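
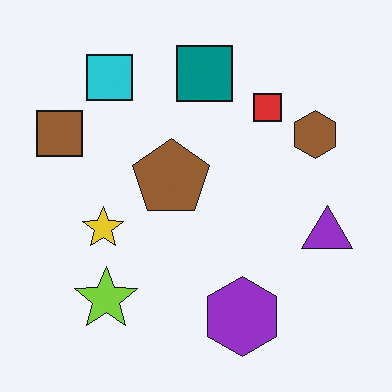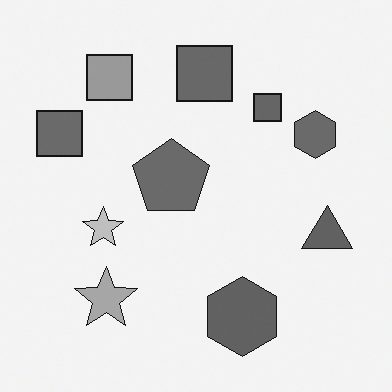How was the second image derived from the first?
The second image is the first converted to grayscale.

All color is removed — every shape is now a shade of grey.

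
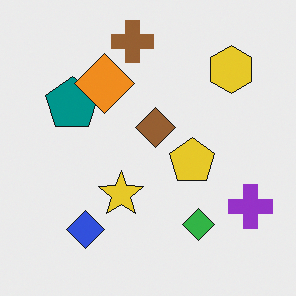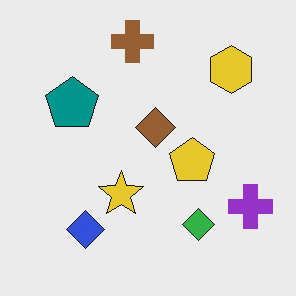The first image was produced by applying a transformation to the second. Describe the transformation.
The transformation is: overlaid with an additional orange diamond.

An orange diamond appears in the first image that is absent from the second.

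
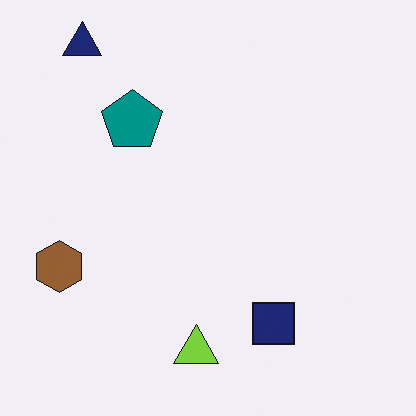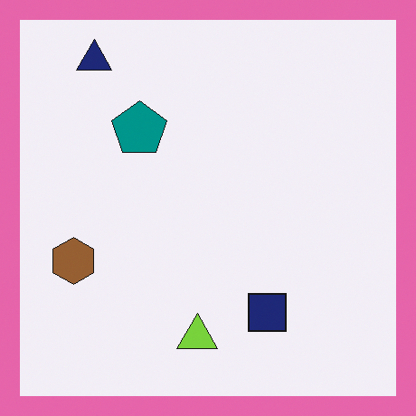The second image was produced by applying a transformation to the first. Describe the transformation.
The image was framed with a pink border.

A solid pink frame runs around the edge of the second image, with the content slightly shrunk inside it.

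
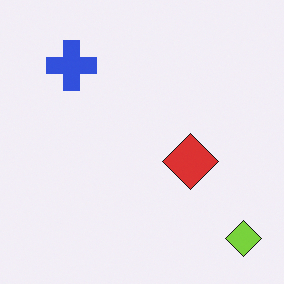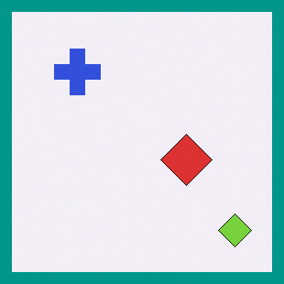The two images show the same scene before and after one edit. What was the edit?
This is the original image framed with a teal border.

A solid teal frame runs around the edge of the second image, with the content slightly shrunk inside it.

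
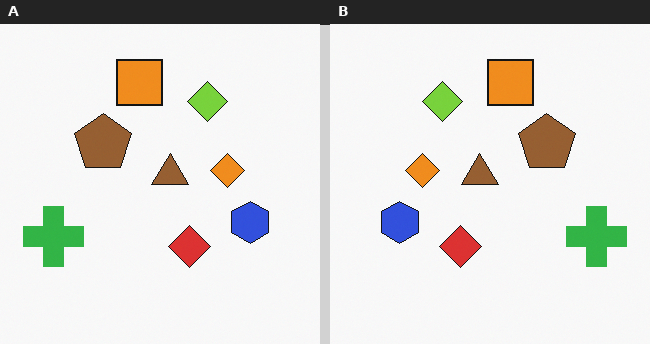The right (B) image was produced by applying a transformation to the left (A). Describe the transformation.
It was flipped horizontally (left ↔ right).

The green cross is in the left of the left (A) image and the right of the right (B) — shapes on opposite sides of the vertical midline have swapped in a mirror flip.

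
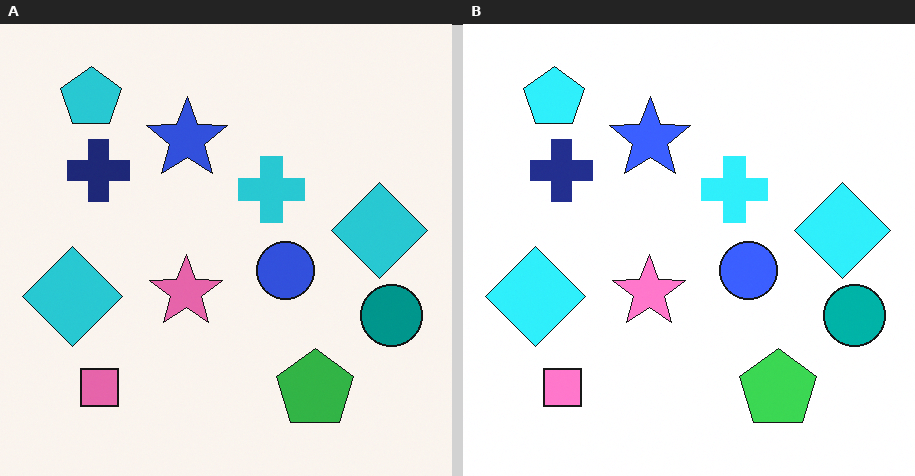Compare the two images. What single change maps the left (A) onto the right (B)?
It was brightened a little.

Every pixel — background and shapes alike — is uniformly brightened.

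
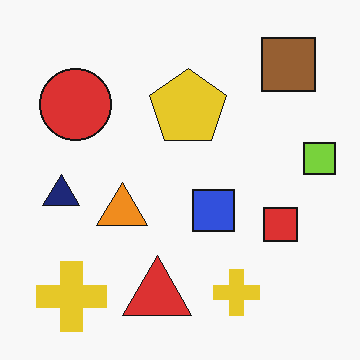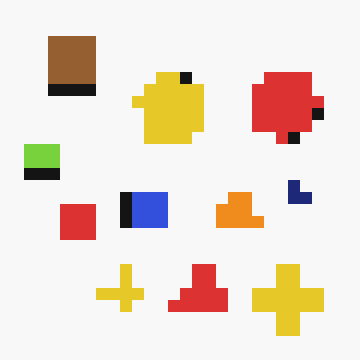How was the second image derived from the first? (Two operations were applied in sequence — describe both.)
It was flipped horizontally (left ↔ right), then coarsely pixelated.

The lime square is in the right of the first image and the left of the second — shapes on opposite sides of the vertical midline have swapped in a mirror flip. Shapes are reduced to large square blocks; fine edges and outlines are lost — a downscale-then-upscale (mosaic) effect.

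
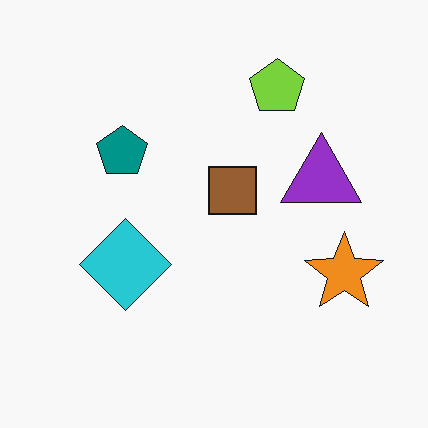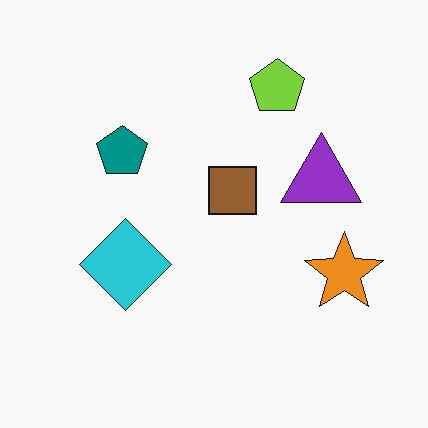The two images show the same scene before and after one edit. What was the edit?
The second image is the first given moderate JPEG compression.

Blocky 8×8 compression artifacts appear around shape edges and the flat background shows ringing — characteristic JPEG degradation.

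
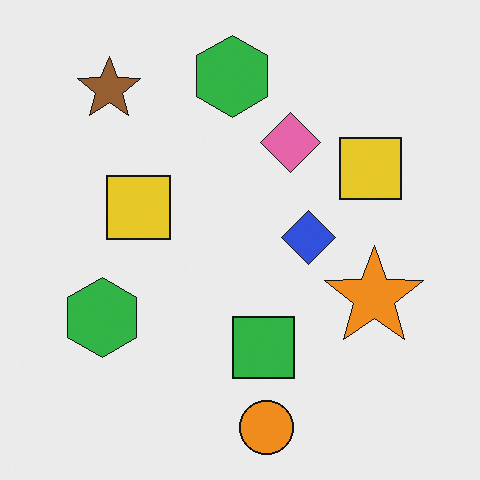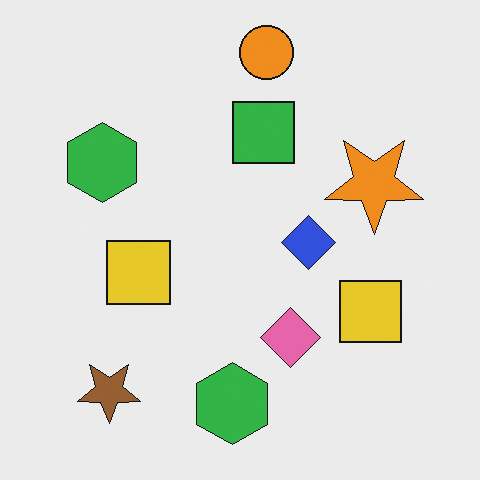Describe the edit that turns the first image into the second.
This is the original image flipped vertically (top ↔ bottom).

The orange circle is in the bottom of the first image and the top of the second — shapes on opposite sides of the horizontal midline have swapped in a mirror flip.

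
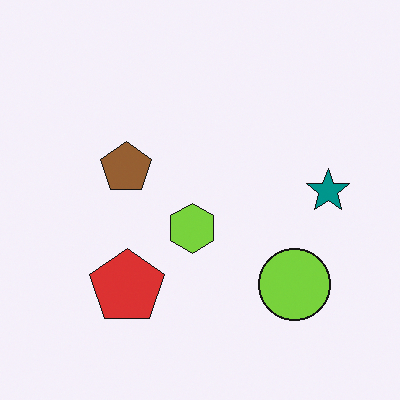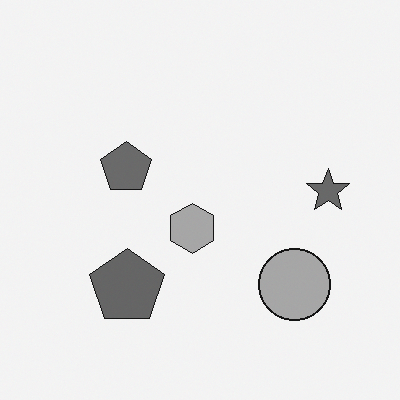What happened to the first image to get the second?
The second image is the first converted to grayscale.

All color is removed — every shape is now a shade of grey.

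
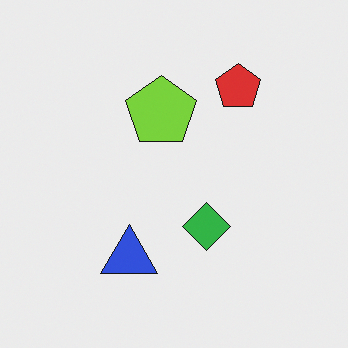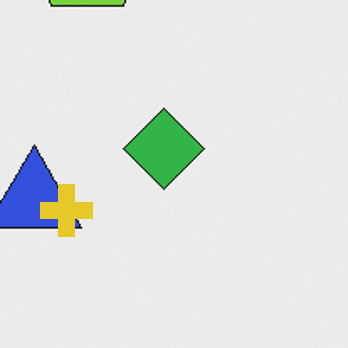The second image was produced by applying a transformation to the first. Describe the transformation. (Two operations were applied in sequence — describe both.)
This is the original image cropped tightly and scaled back up, then overlaid with an additional yellow cross.

The visible shapes are larger and the field of view is narrower; shapes near the original edges may be partly or wholly outside the frame — a crop-and-rescale. A yellow cross appears in the second image that is absent from the first.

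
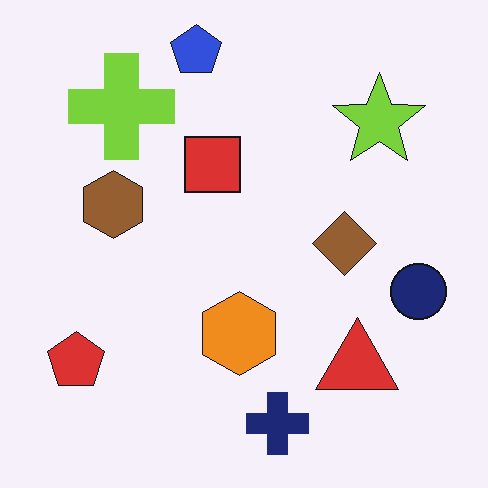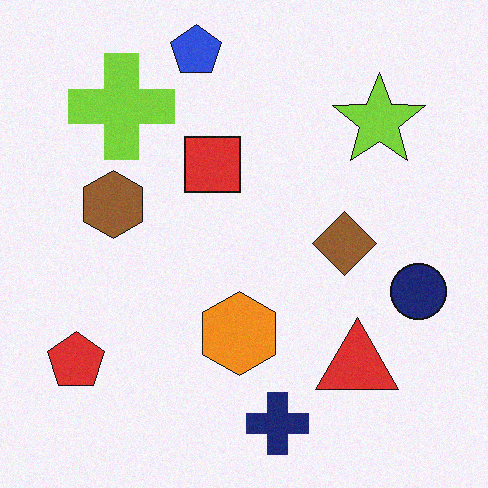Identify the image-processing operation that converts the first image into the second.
The image was degraded with light additive noise.

Random speckle covers the whole image, including the flat background.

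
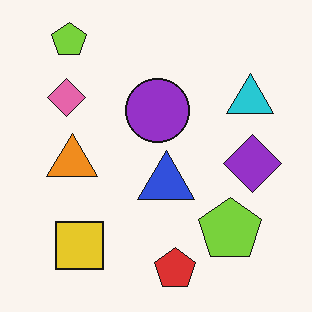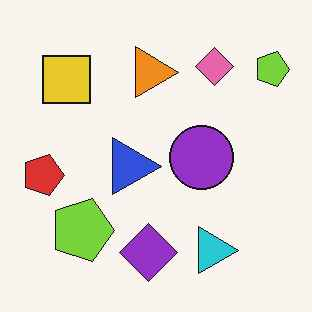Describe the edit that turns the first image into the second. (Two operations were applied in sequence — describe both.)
The second image is the first rotated 90° clockwise, then JPEG-compressed with visible artifacts.

The yellow square sits in the bottom-left of the first image and the top-left of the second — consistent with a whole-image 90° clockwise rotation. Blocky 8×8 compression artifacts appear around shape edges and the flat background shows ringing — characteristic JPEG degradation.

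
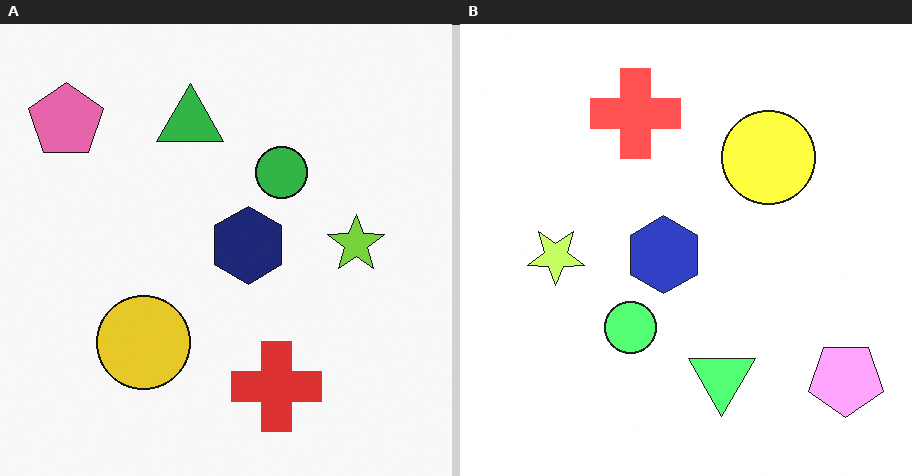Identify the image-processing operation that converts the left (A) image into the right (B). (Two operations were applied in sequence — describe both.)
This is the original image noticeably brightened, then rotated 180°.

Every pixel — background and shapes alike — is uniformly brightened. The pink pentagon sits in the top-left of the left (A) image and the bottom-right of the right (B) — consistent with a whole-image 180° rotation.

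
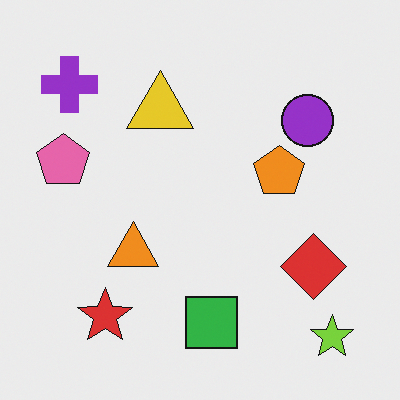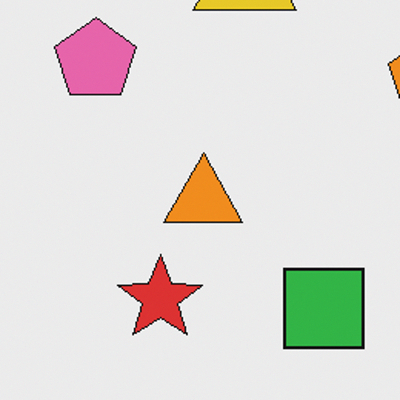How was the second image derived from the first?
The second image is the first cropped to a modestly smaller region and rescaled.

The visible shapes are larger and the field of view is narrower; shapes near the original edges may be partly or wholly outside the frame — a crop-and-rescale.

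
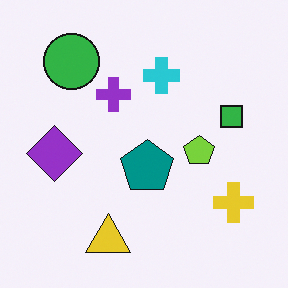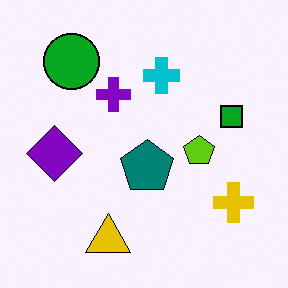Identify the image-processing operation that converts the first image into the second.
The second image is the first given slightly increased contrast.

Tones are pushed away from mid-grey across the whole image — a global contrast change.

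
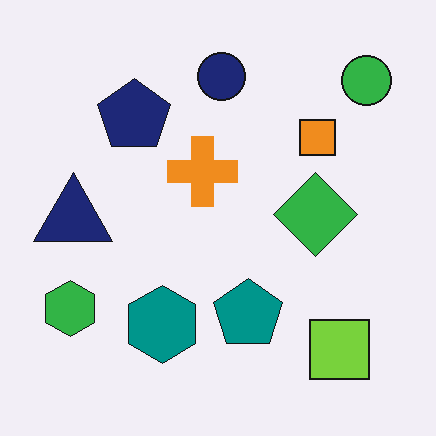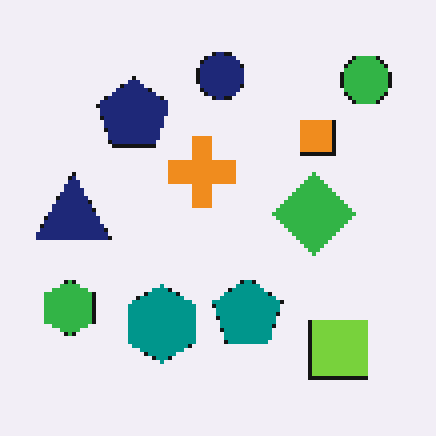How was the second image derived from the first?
Lightly pixelated (a mild mosaic effect).

Shapes are reduced to large square blocks; fine edges and outlines are lost — a downscale-then-upscale (mosaic) effect.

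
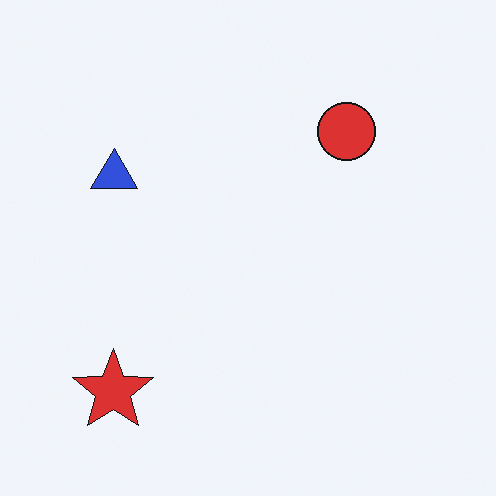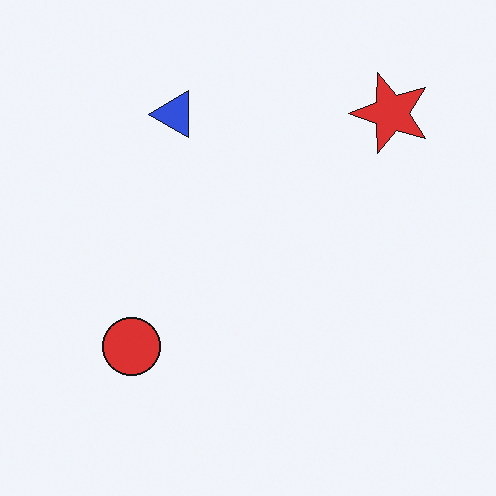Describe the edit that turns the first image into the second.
The second image is the first transposed (reflected across the top-left ↔ bottom-right diagonal).

Shapes have swapped their row and column positions — what was in the top-right is now in the bottom-left — a diagonal reflection.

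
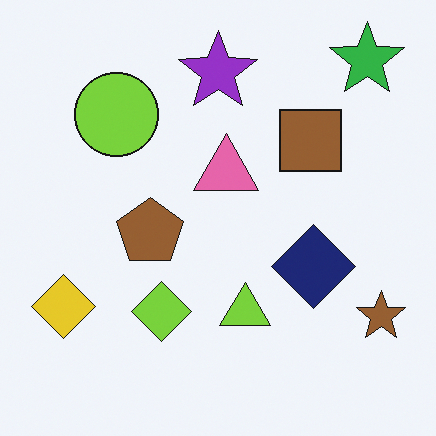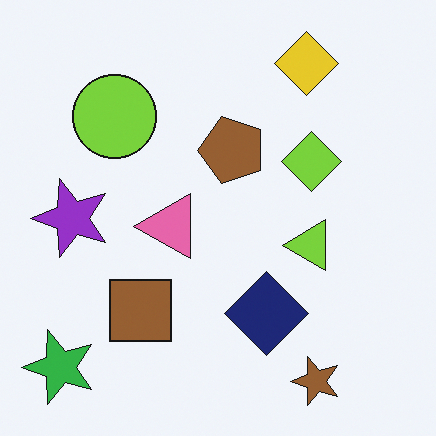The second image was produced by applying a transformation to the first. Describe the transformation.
Transposed (reflected across the top-left ↔ bottom-right diagonal).

Shapes have swapped their row and column positions — what was in the top-right is now in the bottom-left — a diagonal reflection.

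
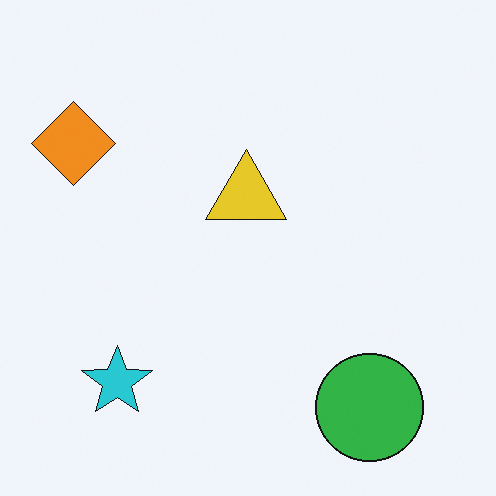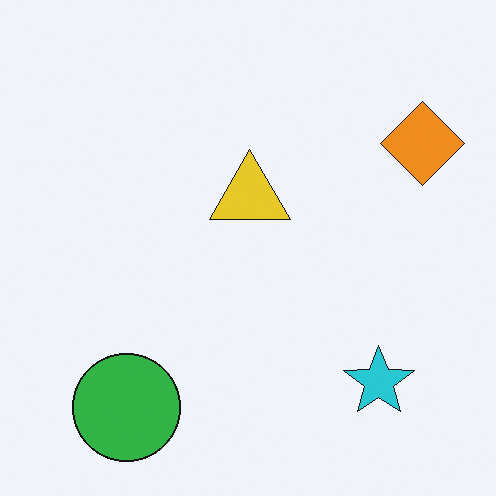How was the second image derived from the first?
The second image is the first flipped horizontally (left ↔ right).

The orange diamond is in the top-left of the first image and the top-right of the second — shapes on opposite sides of the vertical midline have swapped in a mirror flip.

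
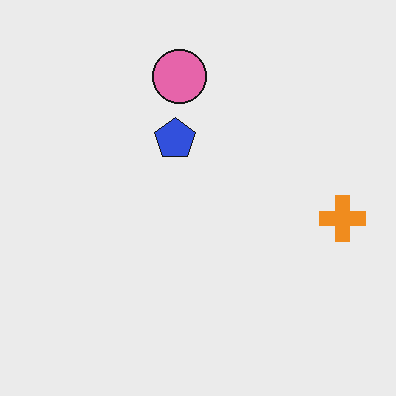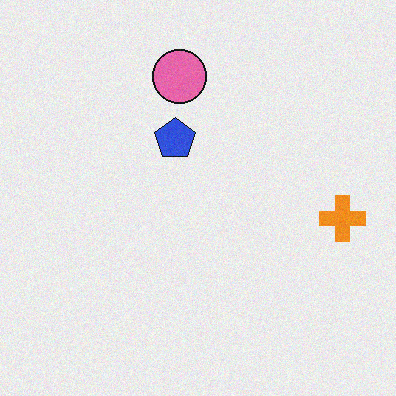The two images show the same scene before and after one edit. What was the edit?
The image was degraded with light additive noise.

Random speckle covers the whole image, including the flat background.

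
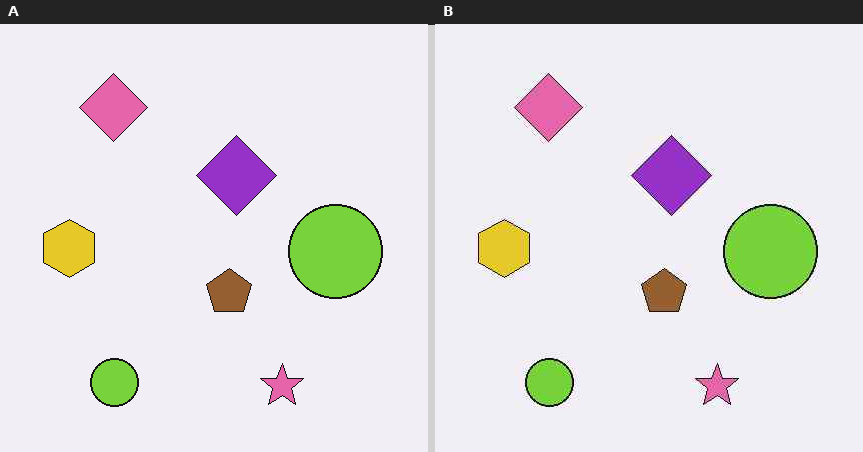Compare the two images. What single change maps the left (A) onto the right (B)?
The image was JPEG-compressed with visible artifacts.

Blocky 8×8 compression artifacts appear around shape edges and the flat background shows ringing — characteristic JPEG degradation.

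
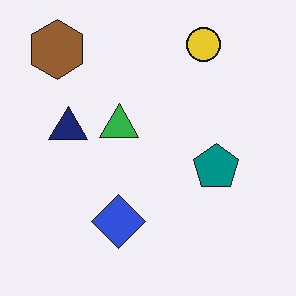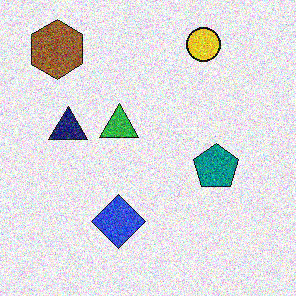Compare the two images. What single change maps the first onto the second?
It was degraded with strong gaussian noise.

Random speckle covers the whole image, including the flat background.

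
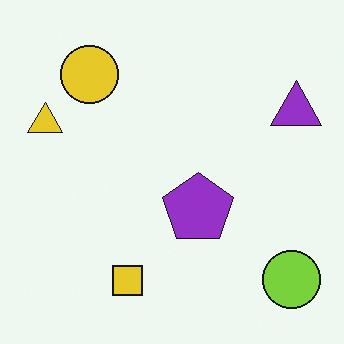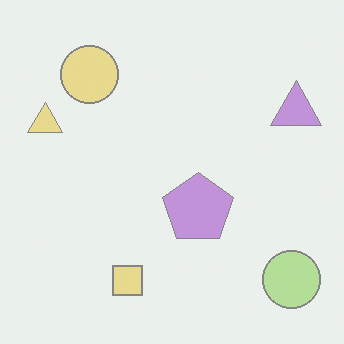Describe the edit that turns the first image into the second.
The transformation is: washed out (contrast reduced).

Tones are pushed toward mid-grey across the whole image — a global contrast change.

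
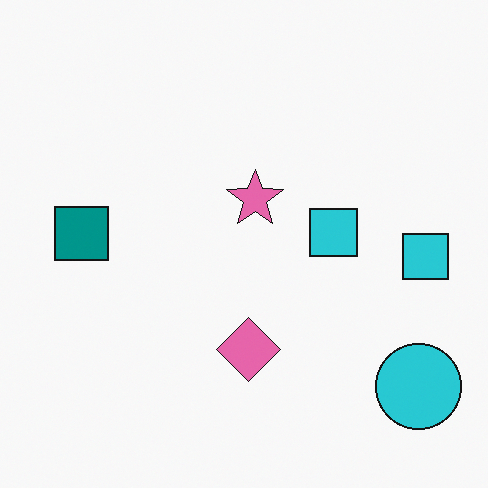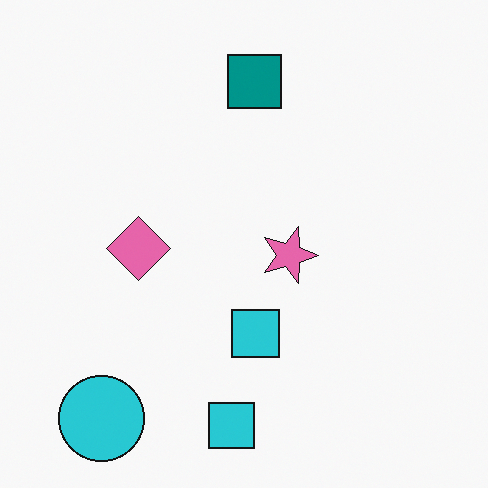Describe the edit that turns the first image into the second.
The second image is the first rotated 90° clockwise.

The cyan circle sits in the bottom-right of the first image and the bottom-left of the second — consistent with a whole-image 90° clockwise rotation.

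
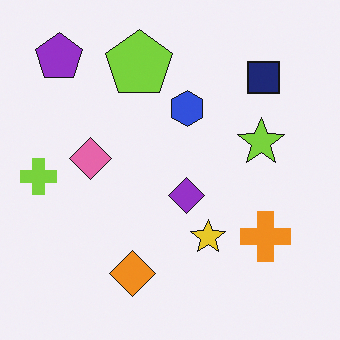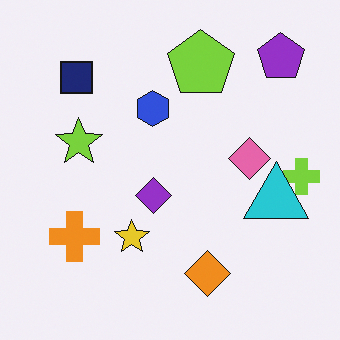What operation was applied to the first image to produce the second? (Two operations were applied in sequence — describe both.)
Flipped horizontally (left ↔ right), then overlaid with an additional cyan triangle.

The lime cross is in the left of the first image and the right of the second — shapes on opposite sides of the vertical midline have swapped in a mirror flip. A cyan triangle appears in the second image that is absent from the first.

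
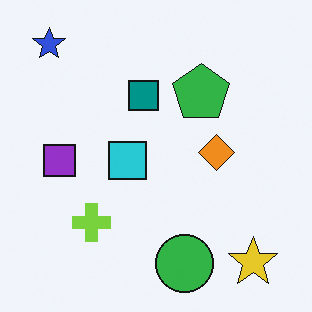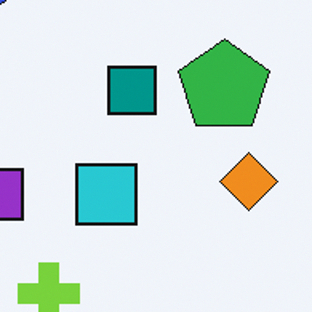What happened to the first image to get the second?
It was cropped slightly and scaled back up.

The visible shapes are larger and the field of view is narrower; shapes near the original edges may be partly or wholly outside the frame — a crop-and-rescale.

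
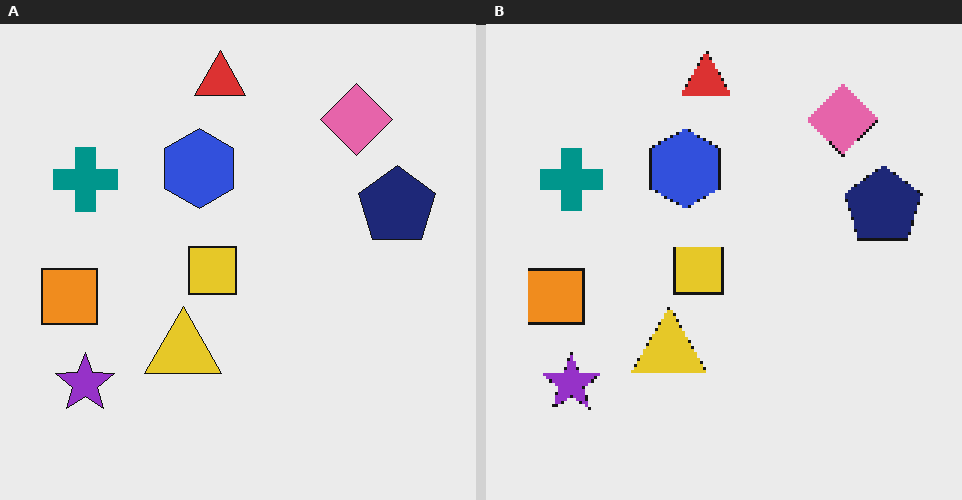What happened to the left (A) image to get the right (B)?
This is the original image lightly pixelated (a mild mosaic effect).

Shapes are reduced to large square blocks; fine edges and outlines are lost — a downscale-then-upscale (mosaic) effect.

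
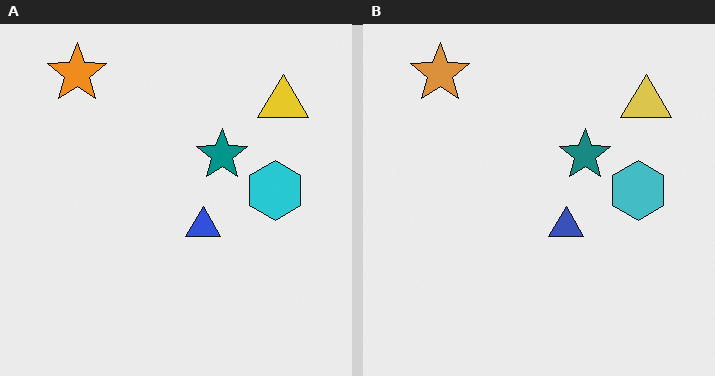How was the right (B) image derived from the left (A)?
Slightly desaturated.

All colors are more muted and greyish — a global saturation change.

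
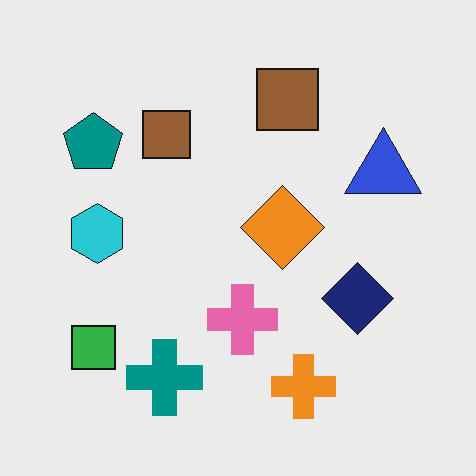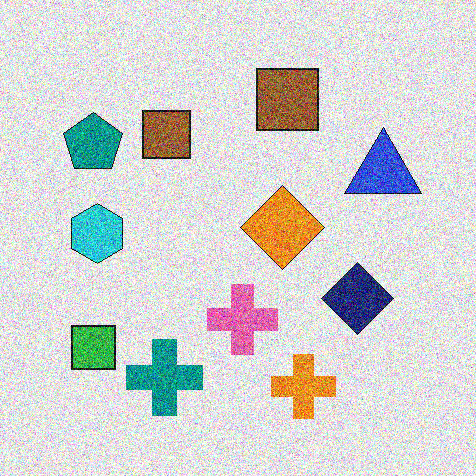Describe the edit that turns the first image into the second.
This is the original image degraded with a thick layer of grain.

Random speckle covers the whole image, including the flat background.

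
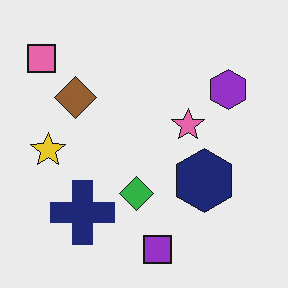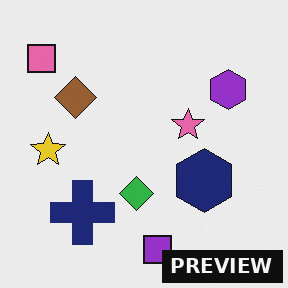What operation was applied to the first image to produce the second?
This is the original image watermarked with the text "PREVIEW" in the lower-right corner.

A dark label reading "PREVIEW" appears in the lower-right corner.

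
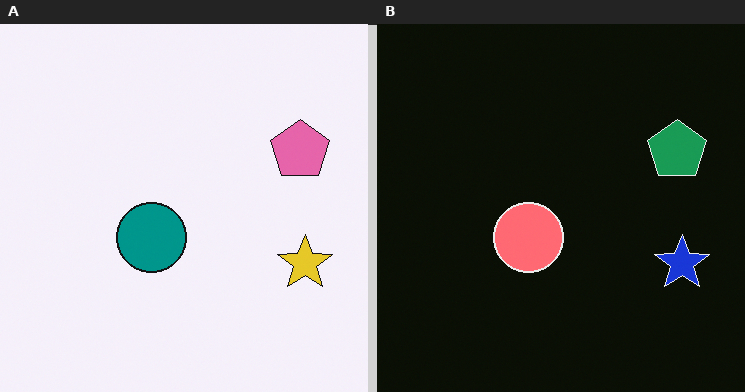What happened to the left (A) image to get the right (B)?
It was color-inverted (negative).

The light background has become dark and every shape's color is its complement — a photographic negative.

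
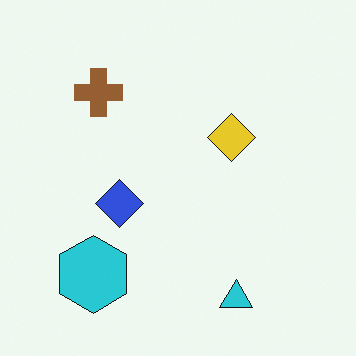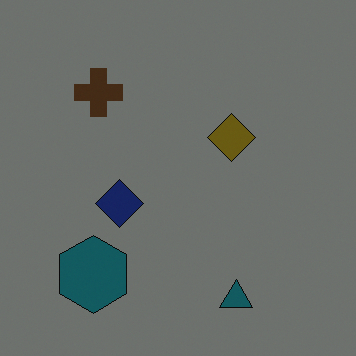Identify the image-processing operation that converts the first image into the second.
The second image is the first substantially darkened.

Every pixel — background and shapes alike — is uniformly darkened.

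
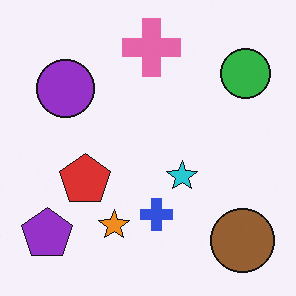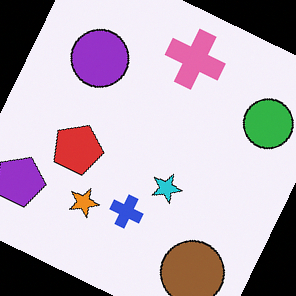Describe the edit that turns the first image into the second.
The image was rotated clockwise by a moderate amount.

Every shape is tilted by the same angle and the image corners show triangular fill wedges — a whole-image rotation by a non-right angle.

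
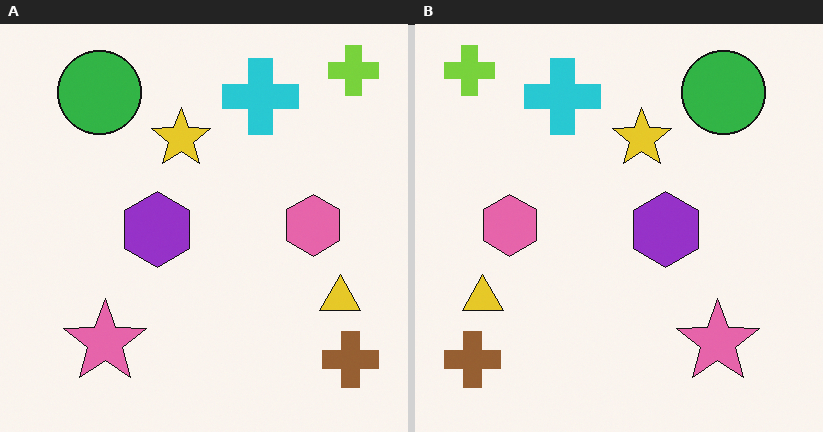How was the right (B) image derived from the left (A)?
Flipped horizontally (left ↔ right).

The lime cross is in the top-right of the left (A) image and the top-left of the right (B) — shapes on opposite sides of the vertical midline have swapped in a mirror flip.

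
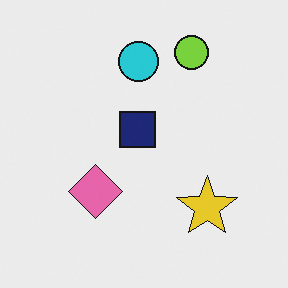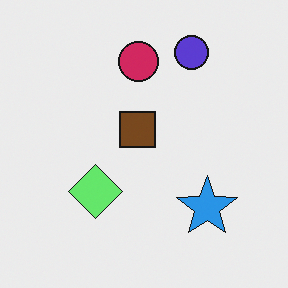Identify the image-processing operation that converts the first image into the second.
The second image is the first hue-shifted through roughly half the color wheel.

Every shape's color has rotated by the same amount around the hue wheel — a uniform hue shift.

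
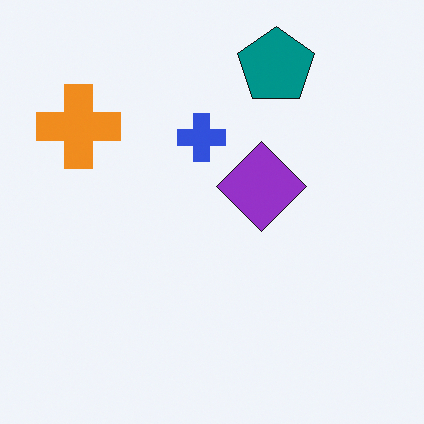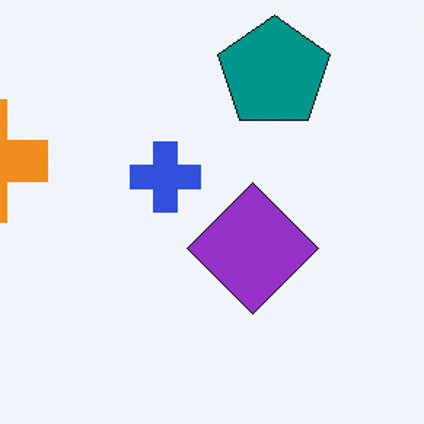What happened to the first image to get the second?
This is the original image cropped to a modestly smaller region and rescaled.

The visible shapes are larger and the field of view is narrower; shapes near the original edges may be partly or wholly outside the frame — a crop-and-rescale.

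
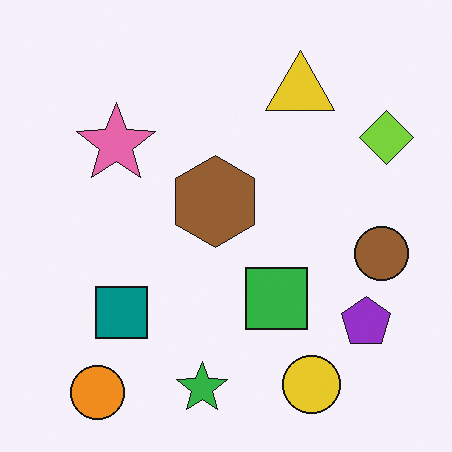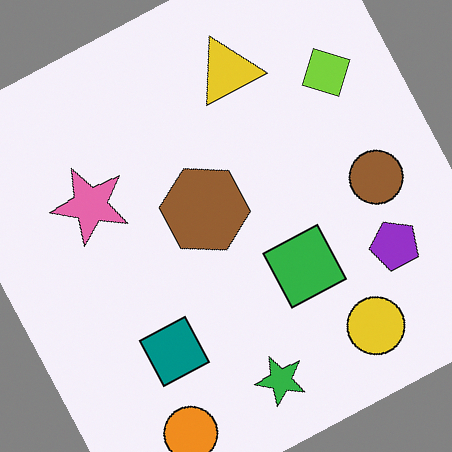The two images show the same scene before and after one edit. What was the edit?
The transformation is: rotated counter-clockwise by a moderate amount.

Every shape is tilted by the same angle and the image corners show triangular fill wedges — a whole-image rotation by a non-right angle.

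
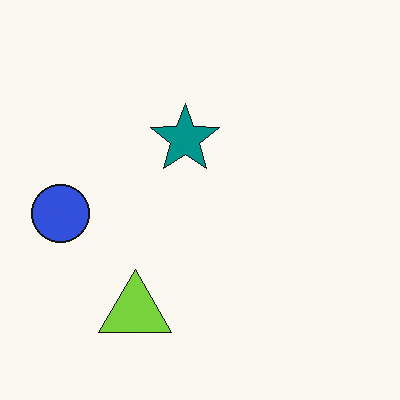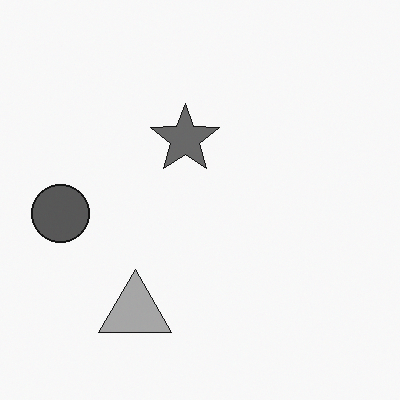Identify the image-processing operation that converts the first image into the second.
It was converted to grayscale.

All color is removed — every shape is now a shade of grey.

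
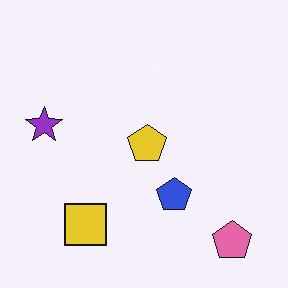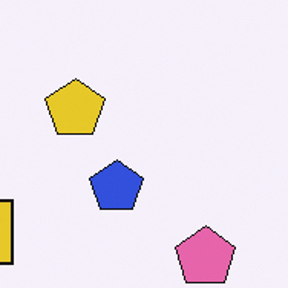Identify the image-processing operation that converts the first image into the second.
The transformation is: cropped to a modestly smaller region and rescaled.

The visible shapes are larger and the field of view is narrower; shapes near the original edges may be partly or wholly outside the frame — a crop-and-rescale.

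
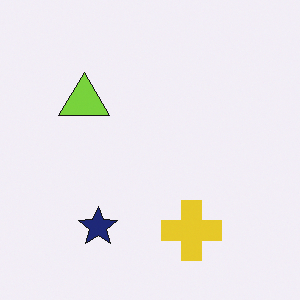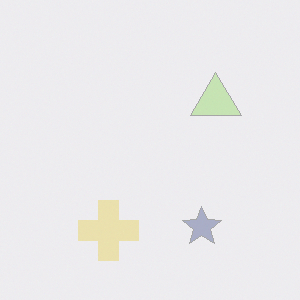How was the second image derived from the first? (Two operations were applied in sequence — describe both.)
Flipped horizontally (left ↔ right), then washed out (contrast reduced).

The lime triangle is in the left of the first image and the right of the second — shapes on opposite sides of the vertical midline have swapped in a mirror flip. Tones are pushed toward mid-grey across the whole image — a global contrast change.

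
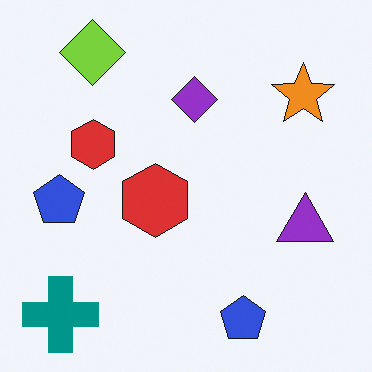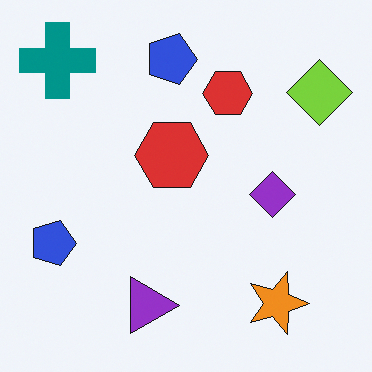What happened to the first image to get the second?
Rotated 90° clockwise.

The teal cross sits in the bottom-left of the first image and the top-left of the second — consistent with a whole-image 90° clockwise rotation.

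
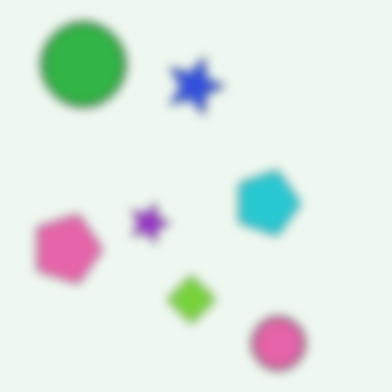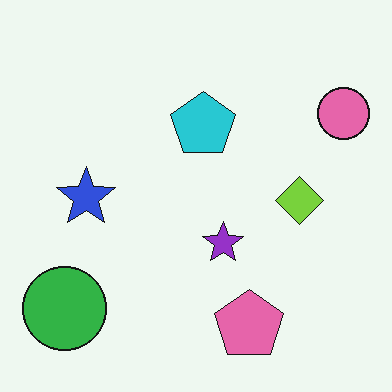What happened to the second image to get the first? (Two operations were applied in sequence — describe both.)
The transformation is: strongly gaussian-blurred, then rotated 90° clockwise.

Shape edges and outlines are uniformly softened across the whole image. The green circle sits in the bottom-left of the second image and the top-left of the first — consistent with a whole-image 90° clockwise rotation.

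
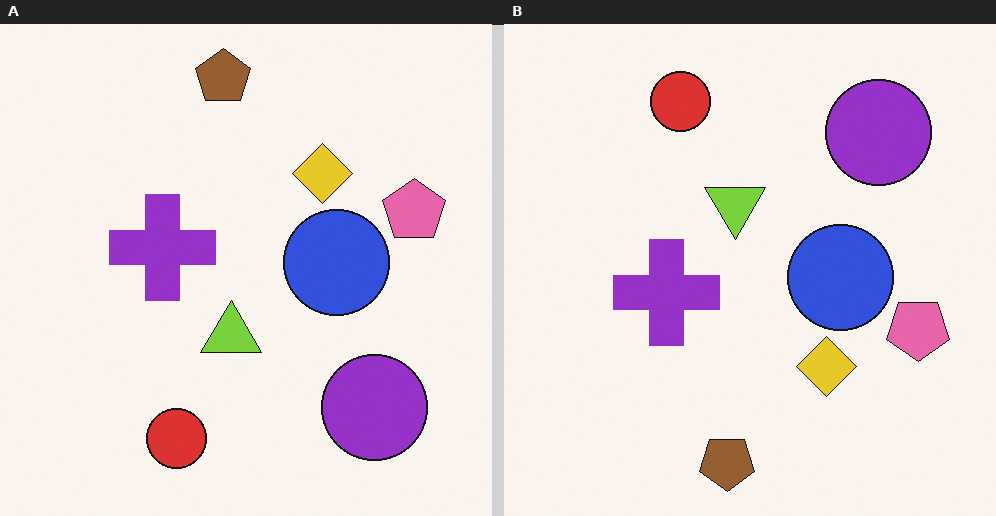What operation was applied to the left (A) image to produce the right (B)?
The right (B) image is the left (A) flipped vertically (top ↔ bottom).

The brown pentagon is in the top of the left (A) image and the bottom of the right (B) — shapes on opposite sides of the horizontal midline have swapped in a mirror flip.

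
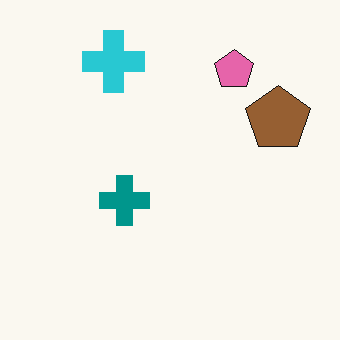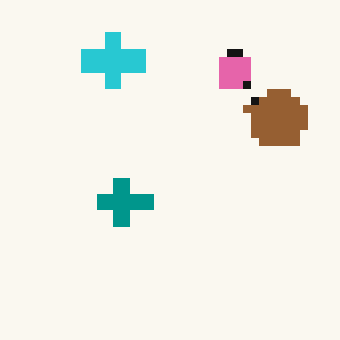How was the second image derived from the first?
The second image is the first moderately pixelated.

Shapes are reduced to large square blocks; fine edges and outlines are lost — a downscale-then-upscale (mosaic) effect.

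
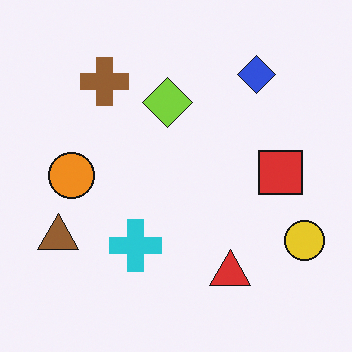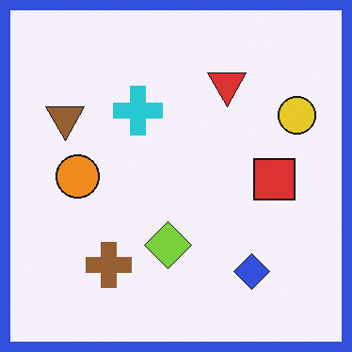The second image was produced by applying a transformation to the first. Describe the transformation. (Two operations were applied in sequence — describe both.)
Flipped vertically (top ↔ bottom), then framed with a blue border.

The blue diamond is in the top-right of the first image and the bottom-right of the second — shapes on opposite sides of the horizontal midline have swapped in a mirror flip. A solid blue frame runs around the edge of the second image, with the content slightly shrunk inside it.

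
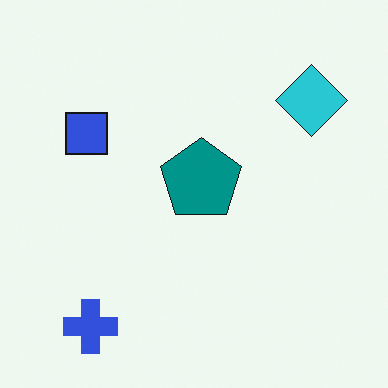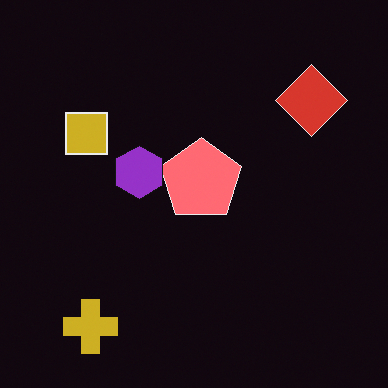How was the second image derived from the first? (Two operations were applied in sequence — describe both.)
It was color-inverted (negative), then overlaid with an additional purple hexagon.

The light background has become dark and every shape's color is its complement — a photographic negative. A purple hexagon appears in the second image that is absent from the first.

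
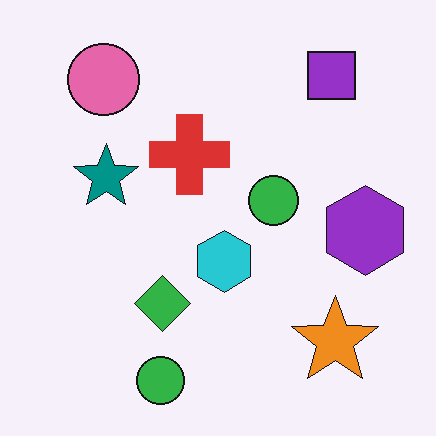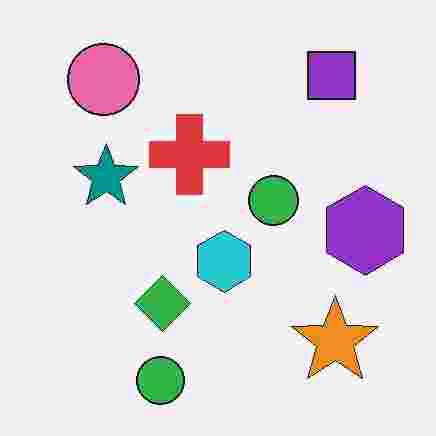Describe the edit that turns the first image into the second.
This is the original image heavily JPEG-compressed with obvious blocking artifacts.

Blocky 8×8 compression artifacts appear around shape edges and the flat background shows ringing — characteristic JPEG degradation.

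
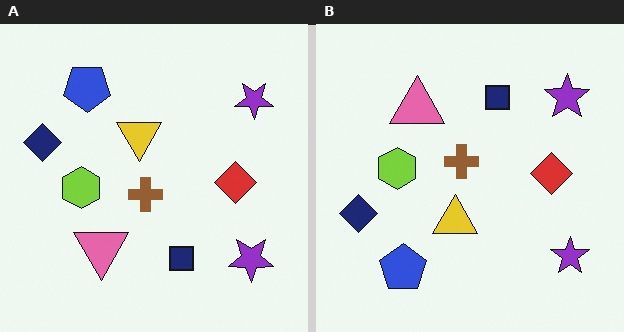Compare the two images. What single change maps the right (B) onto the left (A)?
The left (A) image is the right (B) flipped vertically (top ↔ bottom).

The blue pentagon is in the bottom-left of the right (B) image and the top-left of the left (A) — shapes on opposite sides of the horizontal midline have swapped in a mirror flip.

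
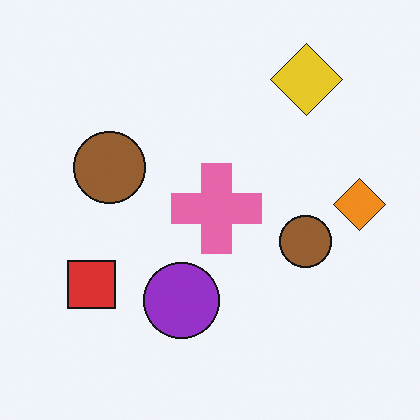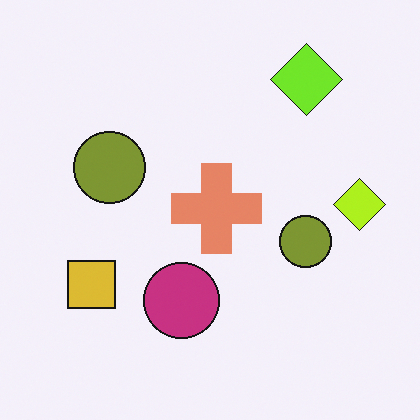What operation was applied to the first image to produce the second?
Hue-shifted slightly.

Every shape's color has rotated by the same amount around the hue wheel — a uniform hue shift.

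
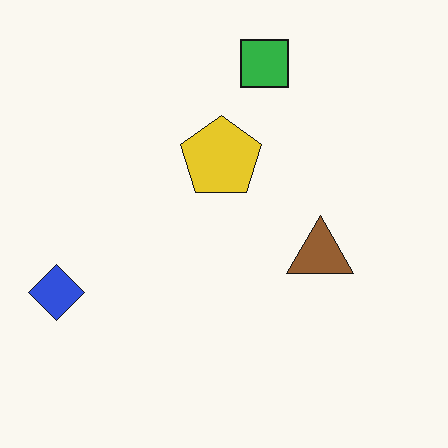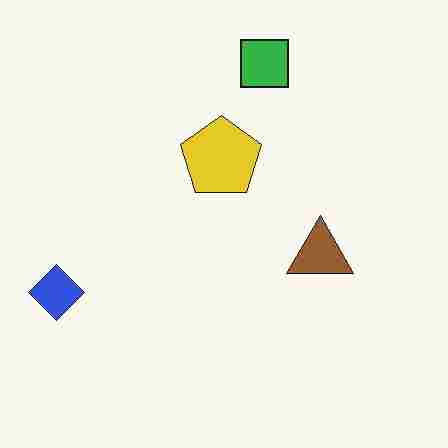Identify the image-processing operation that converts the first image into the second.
The image was heavily JPEG-compressed with obvious blocking artifacts.

Blocky 8×8 compression artifacts appear around shape edges and the flat background shows ringing — characteristic JPEG degradation.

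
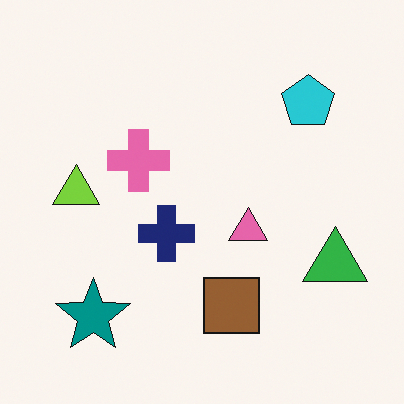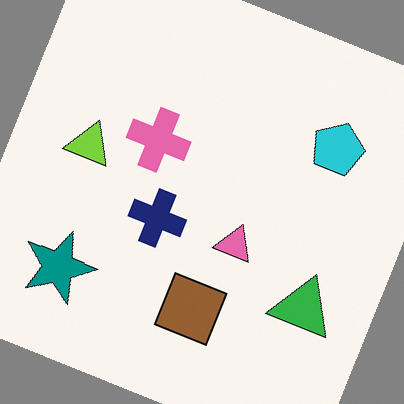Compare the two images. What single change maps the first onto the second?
This is the original image rotated clockwise by a moderate amount.

Every shape is tilted by the same angle and the image corners show triangular fill wedges — a whole-image rotation by a non-right angle.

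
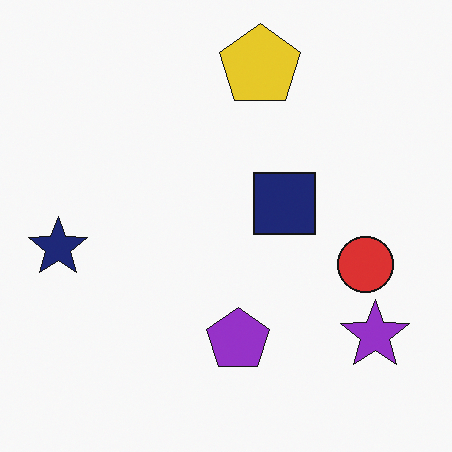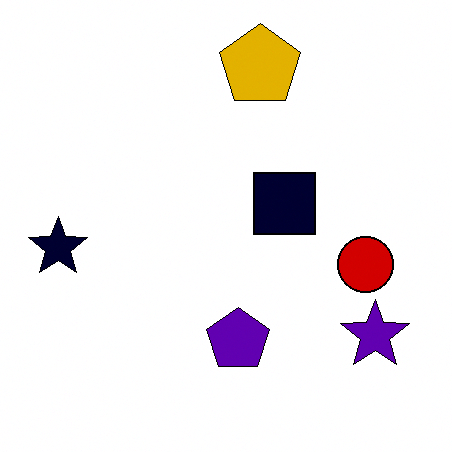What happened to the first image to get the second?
This is the original image given much higher contrast.

Tones are pushed away from mid-grey across the whole image — a global contrast change.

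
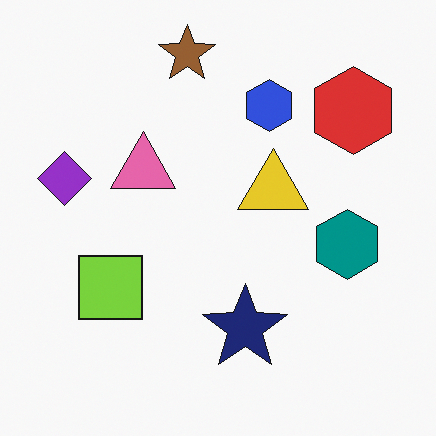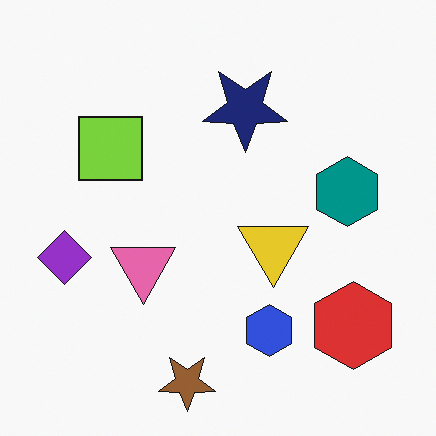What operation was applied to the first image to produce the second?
It was flipped vertically (top ↔ bottom).

The brown star is in the top of the first image and the bottom of the second — shapes on opposite sides of the horizontal midline have swapped in a mirror flip.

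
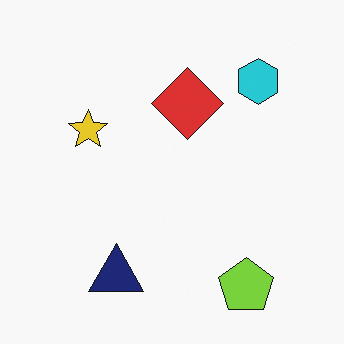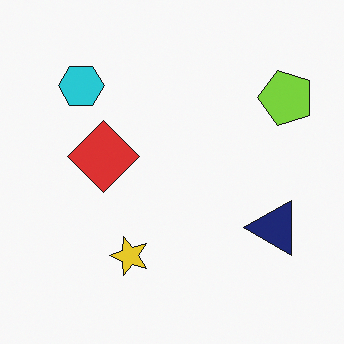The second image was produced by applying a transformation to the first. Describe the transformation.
The second image is the first rotated 90° counter-clockwise.

The lime pentagon sits in the bottom-right of the first image and the top-right of the second — consistent with a whole-image 90° counter-clockwise rotation.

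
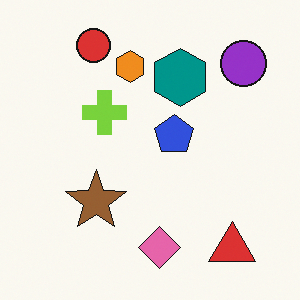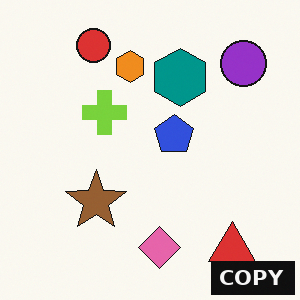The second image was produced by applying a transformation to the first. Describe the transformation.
This is the original image watermarked with the text "COPY" in the lower-right corner.

A dark label reading "COPY" appears in the lower-right corner.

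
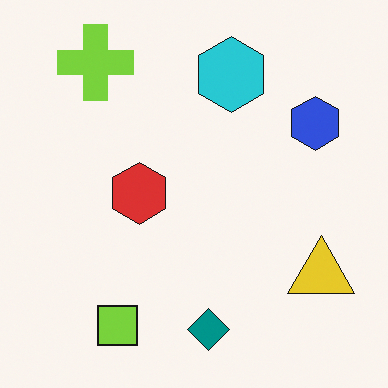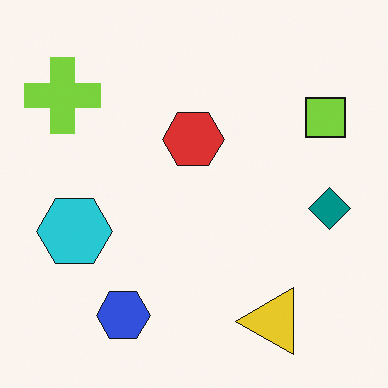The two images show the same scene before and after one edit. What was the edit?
Transposed (reflected across the top-left ↔ bottom-right diagonal).

Shapes have swapped their row and column positions — what was in the top-right is now in the bottom-left — a diagonal reflection.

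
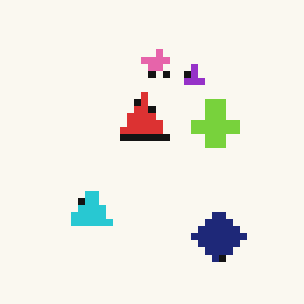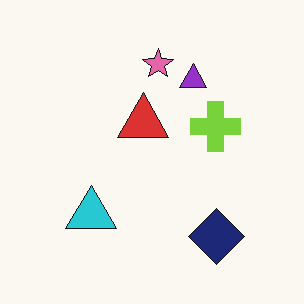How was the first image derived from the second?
The transformation is: pixelated into visible square blocks.

Shapes are reduced to large square blocks; fine edges and outlines are lost — a downscale-then-upscale (mosaic) effect.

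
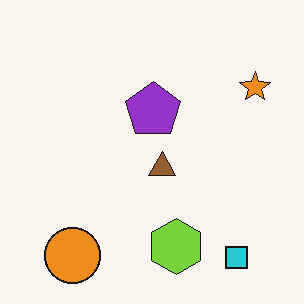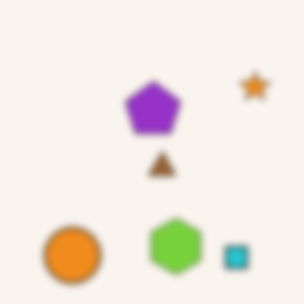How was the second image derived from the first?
It was moderately blurred.

Shape edges and outlines are uniformly softened across the whole image.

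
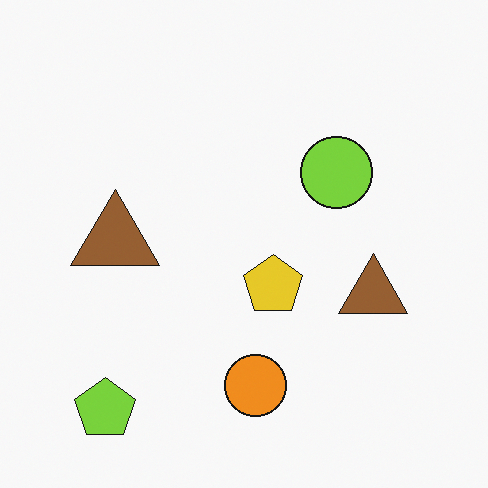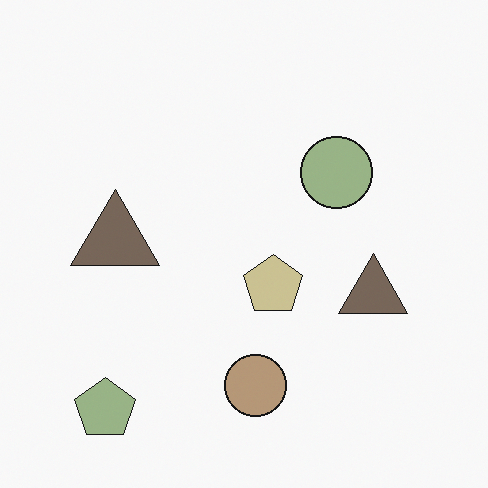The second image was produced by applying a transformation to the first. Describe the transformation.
Made much more muted (saturation change).

All colors are more muted and greyish — a global saturation change.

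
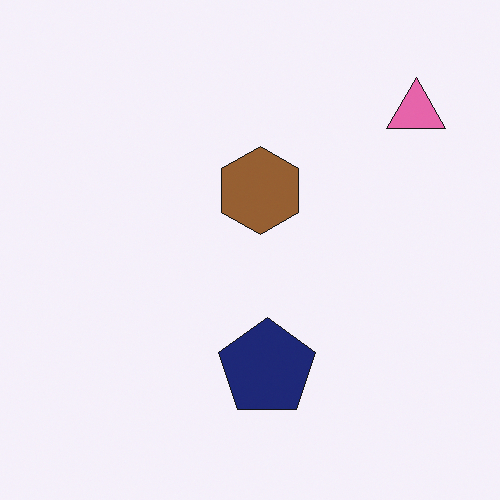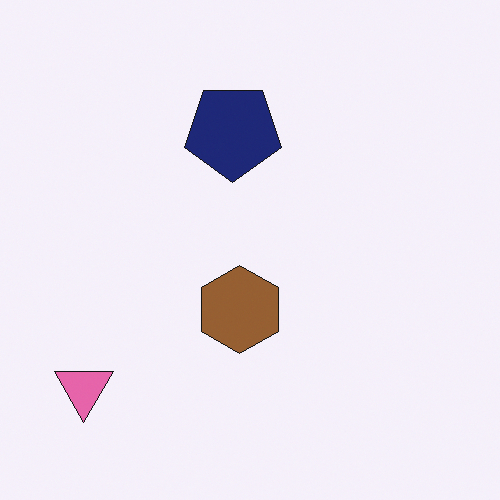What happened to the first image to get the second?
It was rotated 180°.

The pink triangle sits in the top-right of the first image and the bottom-left of the second — consistent with a whole-image 180° rotation.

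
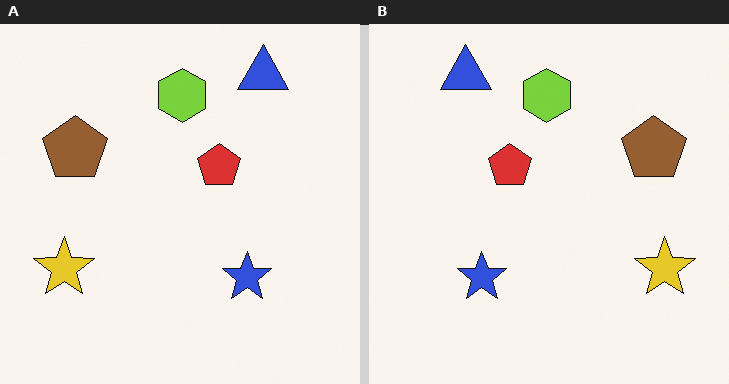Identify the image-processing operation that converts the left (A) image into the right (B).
Flipped horizontally (left ↔ right).

The yellow star is in the bottom-left of the left (A) image and the bottom-right of the right (B) — shapes on opposite sides of the vertical midline have swapped in a mirror flip.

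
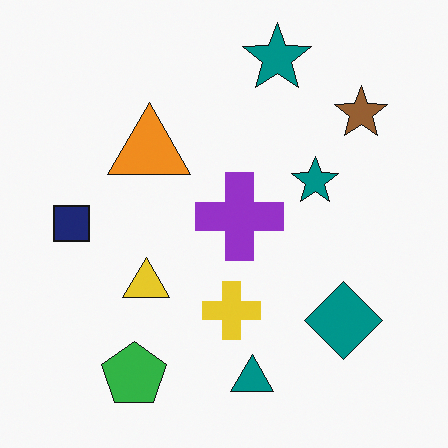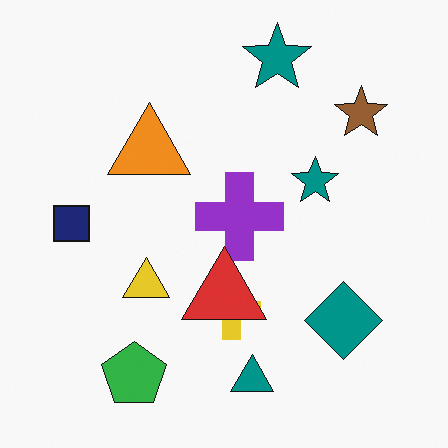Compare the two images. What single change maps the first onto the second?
The second image is the first overlaid with an additional red triangle.

A red triangle appears in the second image that is absent from the first.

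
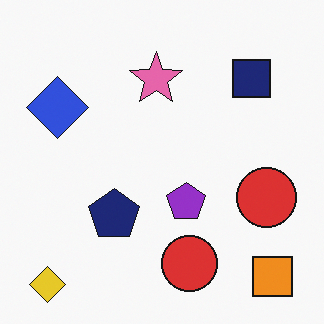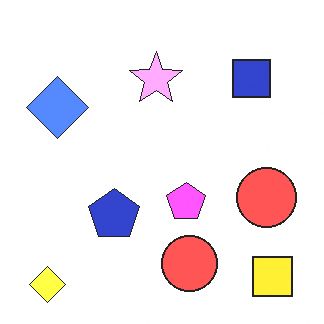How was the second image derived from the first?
Noticeably brightened.

Every pixel — background and shapes alike — is uniformly brightened.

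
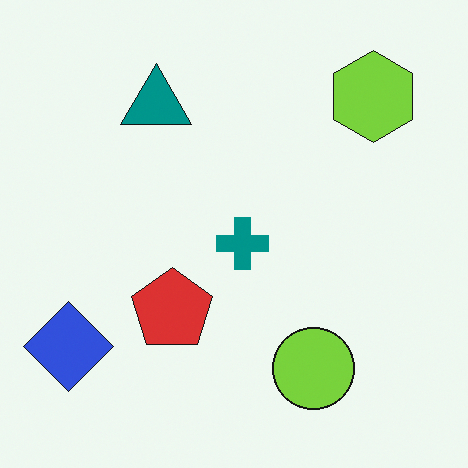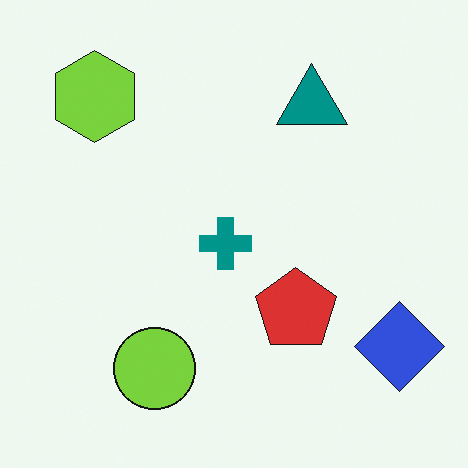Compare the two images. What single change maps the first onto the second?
The image was flipped horizontally (left ↔ right).

The blue diamond is in the bottom-left of the first image and the bottom-right of the second — shapes on opposite sides of the vertical midline have swapped in a mirror flip.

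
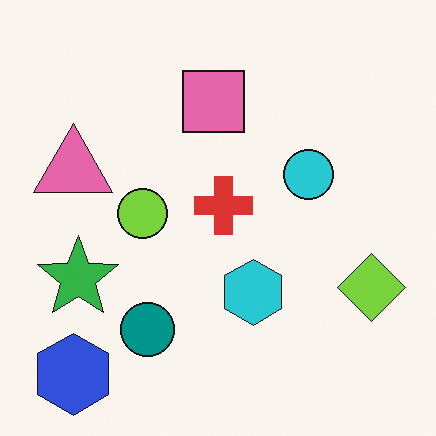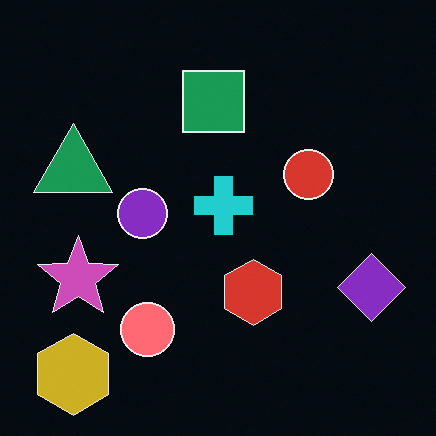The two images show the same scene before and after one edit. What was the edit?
It was color-inverted (negative).

The light background has become dark and every shape's color is its complement — a photographic negative.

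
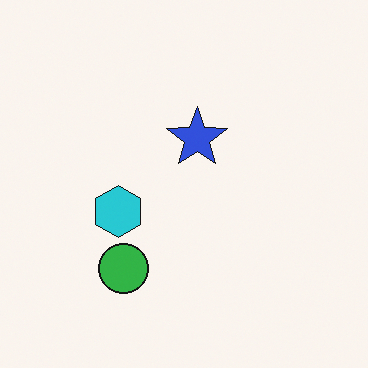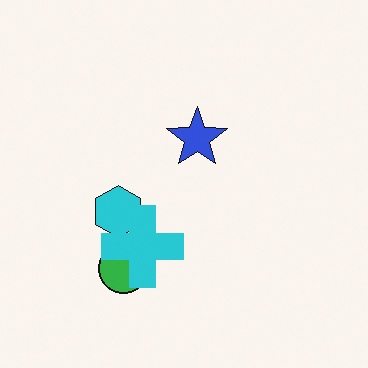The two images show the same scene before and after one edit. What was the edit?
The image was overlaid with an additional cyan cross.

A cyan cross appears in the second image that is absent from the first.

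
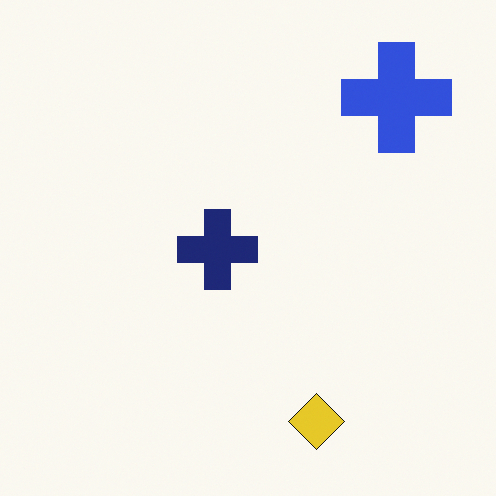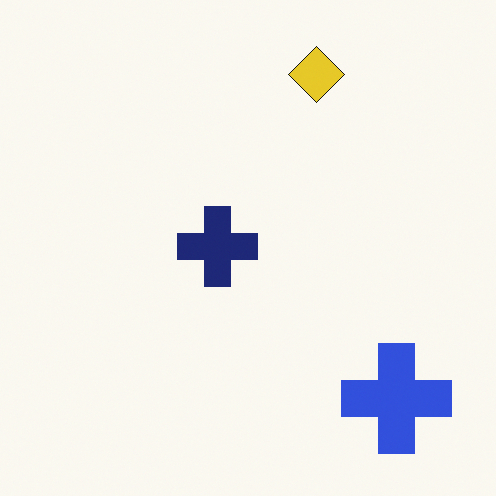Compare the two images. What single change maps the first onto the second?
The transformation is: flipped vertically (top ↔ bottom).

The yellow diamond is in the bottom of the first image and the top of the second — shapes on opposite sides of the horizontal midline have swapped in a mirror flip.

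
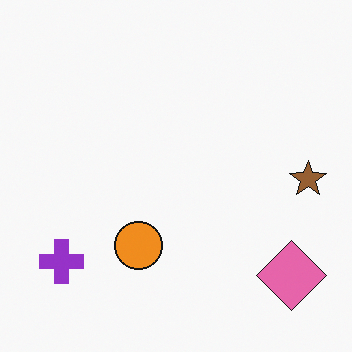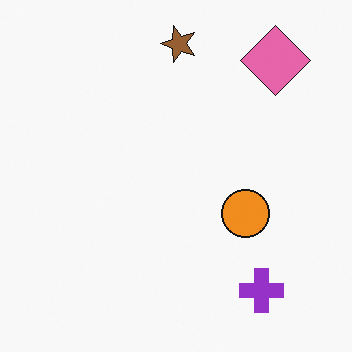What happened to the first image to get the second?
The image was rotated 90° counter-clockwise.

The pink diamond sits in the bottom-right of the first image and the top-right of the second — consistent with a whole-image 90° counter-clockwise rotation.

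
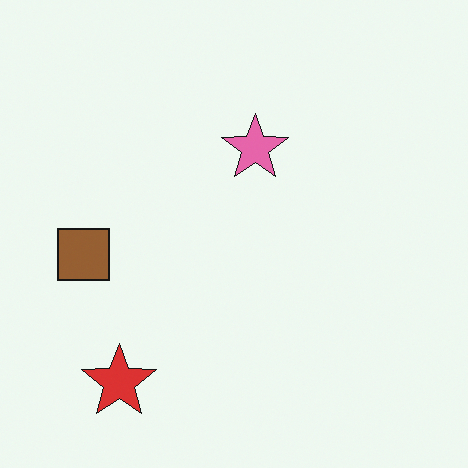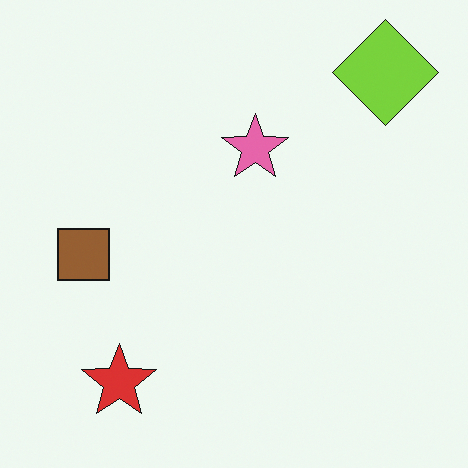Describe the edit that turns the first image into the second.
It was overlaid with an additional lime diamond.

A lime diamond appears in the second image that is absent from the first.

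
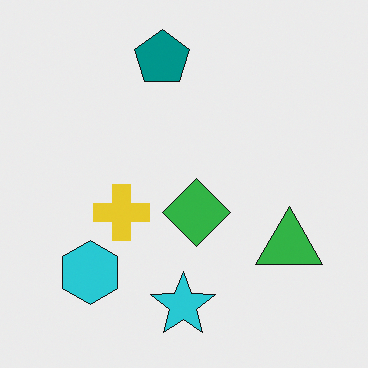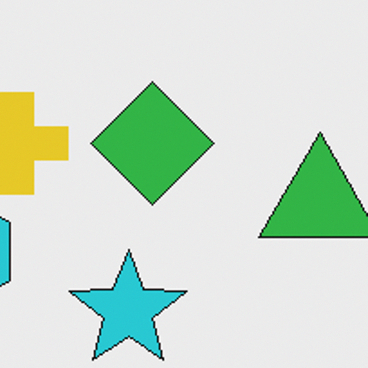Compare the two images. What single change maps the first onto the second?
The image was cropped tightly and scaled back up.

The visible shapes are larger and the field of view is narrower; shapes near the original edges may be partly or wholly outside the frame — a crop-and-rescale.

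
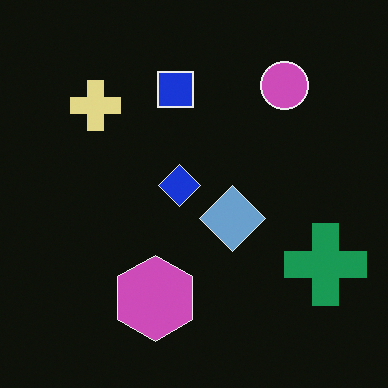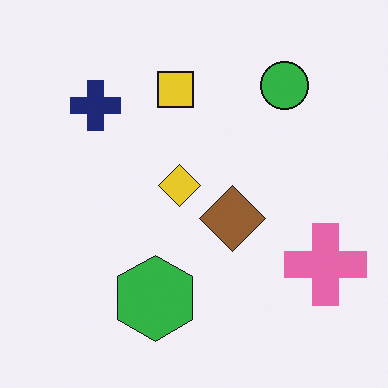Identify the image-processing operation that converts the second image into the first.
Color-inverted (negative).

The light background has become dark and every shape's color is its complement — a photographic negative.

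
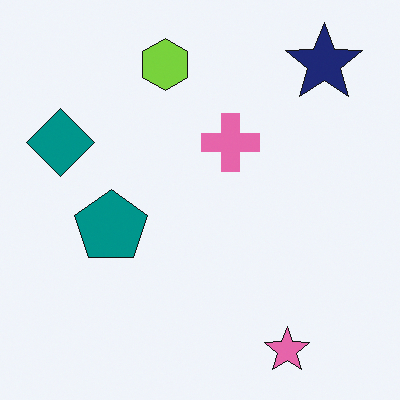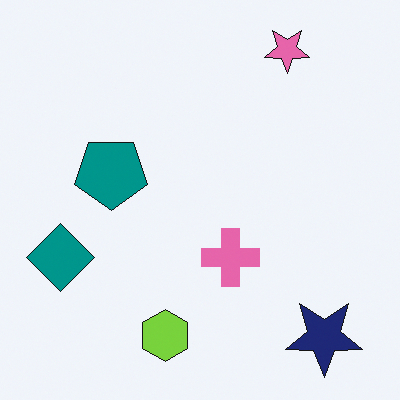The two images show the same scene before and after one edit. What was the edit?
Flipped vertically (top ↔ bottom).

The pink star is in the bottom-right of the first image and the top-right of the second — shapes on opposite sides of the horizontal midline have swapped in a mirror flip.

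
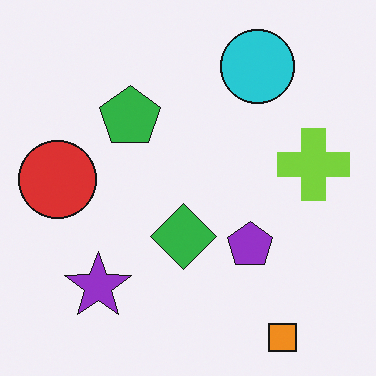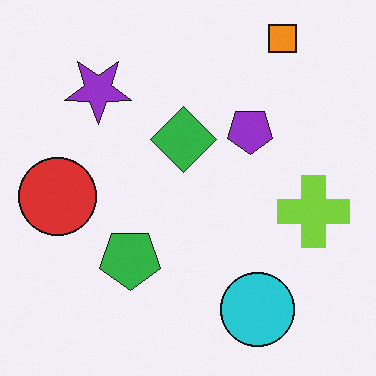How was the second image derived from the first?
The transformation is: flipped vertically (top ↔ bottom).

The orange square is in the bottom-right of the first image and the top-right of the second — shapes on opposite sides of the horizontal midline have swapped in a mirror flip.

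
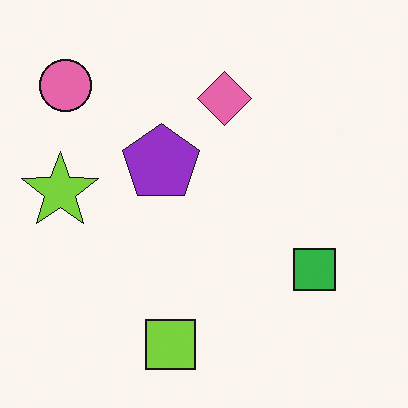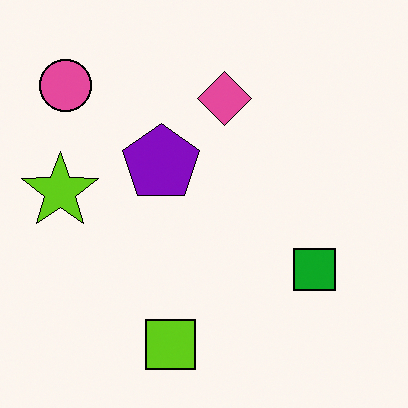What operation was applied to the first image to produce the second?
This is the original image given slightly increased contrast.

Tones are pushed away from mid-grey across the whole image — a global contrast change.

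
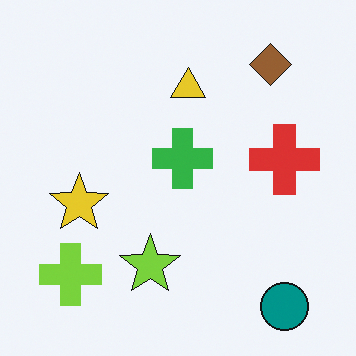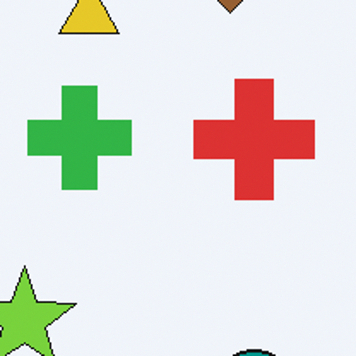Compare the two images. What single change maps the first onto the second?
This is the original image cropped to a noticeably smaller region and rescaled.

The visible shapes are larger and the field of view is narrower; shapes near the original edges may be partly or wholly outside the frame — a crop-and-rescale.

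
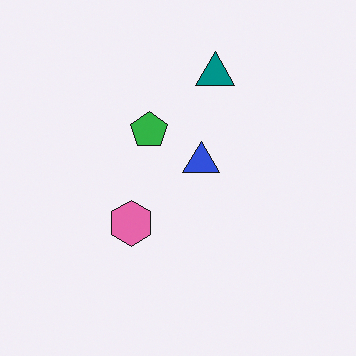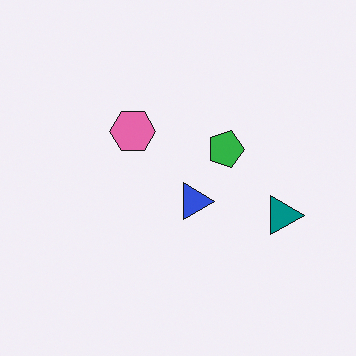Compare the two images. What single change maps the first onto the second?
It was rotated 90° clockwise.

The teal triangle sits in the top of the first image and the right of the second — consistent with a whole-image 90° clockwise rotation.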